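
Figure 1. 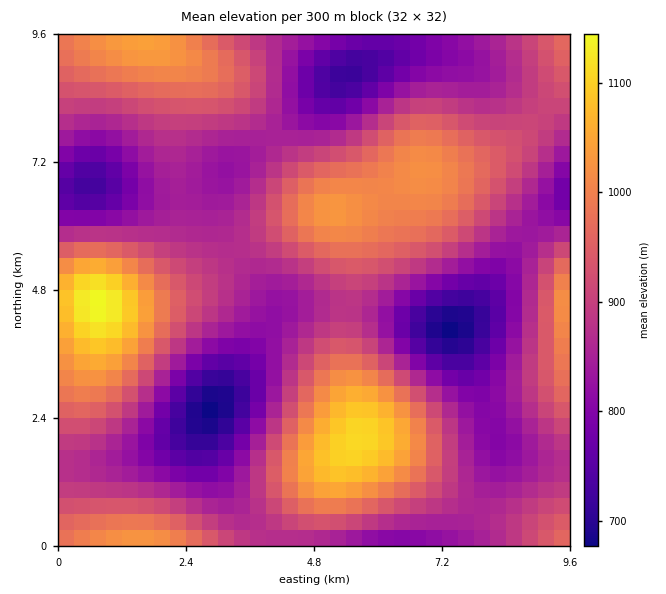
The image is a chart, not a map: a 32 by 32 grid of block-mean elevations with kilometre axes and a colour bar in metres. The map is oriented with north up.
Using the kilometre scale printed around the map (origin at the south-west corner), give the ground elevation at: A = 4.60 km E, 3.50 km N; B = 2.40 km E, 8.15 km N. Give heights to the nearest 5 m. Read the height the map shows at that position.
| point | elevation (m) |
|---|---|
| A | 905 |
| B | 925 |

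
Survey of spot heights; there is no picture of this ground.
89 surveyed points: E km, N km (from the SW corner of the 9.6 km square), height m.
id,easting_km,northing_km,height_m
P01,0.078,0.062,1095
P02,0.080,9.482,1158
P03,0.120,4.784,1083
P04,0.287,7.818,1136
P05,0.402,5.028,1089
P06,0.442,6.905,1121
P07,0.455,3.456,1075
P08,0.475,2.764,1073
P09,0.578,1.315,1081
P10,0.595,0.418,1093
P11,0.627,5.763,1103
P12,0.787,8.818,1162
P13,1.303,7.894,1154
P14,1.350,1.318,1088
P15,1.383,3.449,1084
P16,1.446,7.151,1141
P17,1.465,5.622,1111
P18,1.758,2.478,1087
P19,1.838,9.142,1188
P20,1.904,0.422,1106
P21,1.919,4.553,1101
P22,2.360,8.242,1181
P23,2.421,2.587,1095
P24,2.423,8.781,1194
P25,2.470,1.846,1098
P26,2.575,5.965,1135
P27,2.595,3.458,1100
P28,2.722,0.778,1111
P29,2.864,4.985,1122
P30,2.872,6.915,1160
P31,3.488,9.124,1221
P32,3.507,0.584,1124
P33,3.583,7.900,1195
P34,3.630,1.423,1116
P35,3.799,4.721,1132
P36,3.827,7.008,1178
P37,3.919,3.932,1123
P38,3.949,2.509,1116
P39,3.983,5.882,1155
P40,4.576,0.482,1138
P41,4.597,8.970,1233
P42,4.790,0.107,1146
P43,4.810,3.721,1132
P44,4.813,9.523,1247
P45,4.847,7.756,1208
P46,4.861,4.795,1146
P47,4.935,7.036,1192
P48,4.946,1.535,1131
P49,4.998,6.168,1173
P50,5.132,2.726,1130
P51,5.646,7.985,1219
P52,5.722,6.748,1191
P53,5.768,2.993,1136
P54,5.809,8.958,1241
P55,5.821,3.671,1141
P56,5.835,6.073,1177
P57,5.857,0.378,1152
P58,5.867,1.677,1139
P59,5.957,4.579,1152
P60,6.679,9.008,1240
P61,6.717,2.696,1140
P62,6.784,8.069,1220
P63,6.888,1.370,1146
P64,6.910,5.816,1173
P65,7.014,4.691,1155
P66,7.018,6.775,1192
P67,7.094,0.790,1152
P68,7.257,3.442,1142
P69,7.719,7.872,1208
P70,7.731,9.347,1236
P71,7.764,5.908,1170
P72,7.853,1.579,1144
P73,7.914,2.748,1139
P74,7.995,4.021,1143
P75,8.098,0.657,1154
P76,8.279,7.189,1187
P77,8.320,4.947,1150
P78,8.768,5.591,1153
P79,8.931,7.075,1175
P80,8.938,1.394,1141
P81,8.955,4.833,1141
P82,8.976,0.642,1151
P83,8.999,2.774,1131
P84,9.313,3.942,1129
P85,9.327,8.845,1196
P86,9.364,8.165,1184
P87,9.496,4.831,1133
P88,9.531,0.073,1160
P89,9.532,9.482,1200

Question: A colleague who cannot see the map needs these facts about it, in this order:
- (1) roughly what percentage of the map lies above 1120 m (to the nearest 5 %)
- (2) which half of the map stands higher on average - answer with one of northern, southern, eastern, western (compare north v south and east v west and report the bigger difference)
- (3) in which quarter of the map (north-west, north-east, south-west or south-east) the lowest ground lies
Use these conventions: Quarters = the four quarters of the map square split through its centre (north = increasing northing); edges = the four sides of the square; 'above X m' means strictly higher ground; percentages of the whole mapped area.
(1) About 75 % of the map lies above 1120 m.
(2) The northern half stands higher on average than the southern half.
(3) Look to the south-west quarter for the lowest ground.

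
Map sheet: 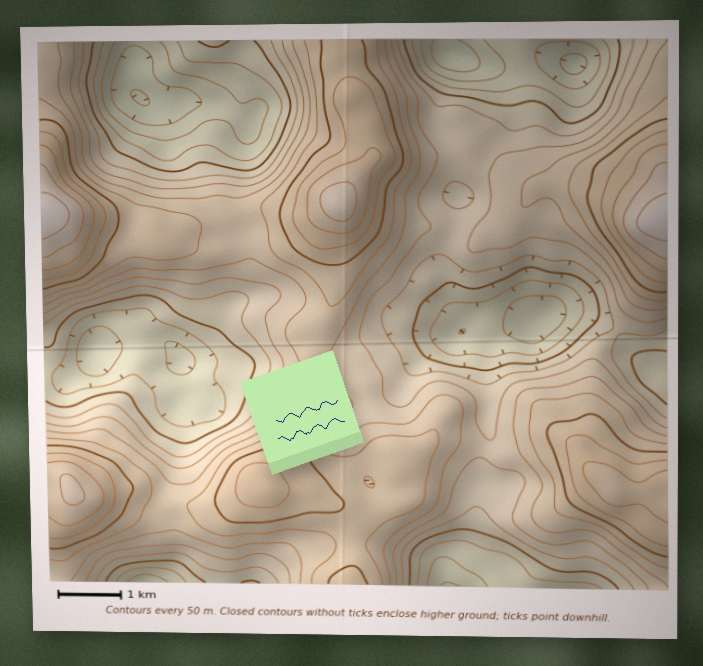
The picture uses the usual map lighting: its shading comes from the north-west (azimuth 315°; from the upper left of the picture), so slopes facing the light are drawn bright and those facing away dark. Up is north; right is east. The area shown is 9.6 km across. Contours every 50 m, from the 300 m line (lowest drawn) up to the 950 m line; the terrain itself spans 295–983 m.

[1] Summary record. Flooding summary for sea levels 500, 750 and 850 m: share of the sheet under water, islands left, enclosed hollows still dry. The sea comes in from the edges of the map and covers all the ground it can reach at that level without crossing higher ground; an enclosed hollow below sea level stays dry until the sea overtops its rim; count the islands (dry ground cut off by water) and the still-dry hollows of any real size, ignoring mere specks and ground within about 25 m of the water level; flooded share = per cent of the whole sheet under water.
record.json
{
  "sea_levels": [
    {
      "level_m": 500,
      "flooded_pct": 20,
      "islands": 0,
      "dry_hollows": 1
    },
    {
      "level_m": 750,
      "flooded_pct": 83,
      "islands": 1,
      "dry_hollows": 0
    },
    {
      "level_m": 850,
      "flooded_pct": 95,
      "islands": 1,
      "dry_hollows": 0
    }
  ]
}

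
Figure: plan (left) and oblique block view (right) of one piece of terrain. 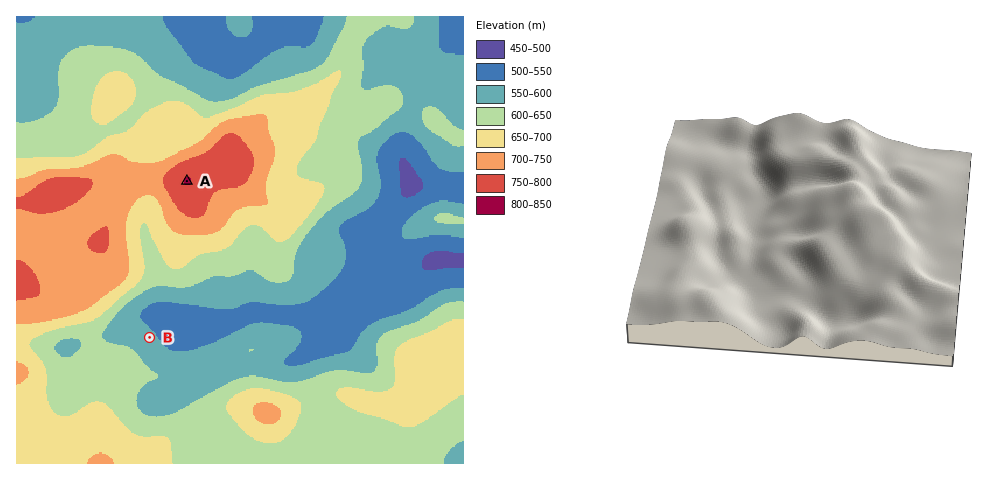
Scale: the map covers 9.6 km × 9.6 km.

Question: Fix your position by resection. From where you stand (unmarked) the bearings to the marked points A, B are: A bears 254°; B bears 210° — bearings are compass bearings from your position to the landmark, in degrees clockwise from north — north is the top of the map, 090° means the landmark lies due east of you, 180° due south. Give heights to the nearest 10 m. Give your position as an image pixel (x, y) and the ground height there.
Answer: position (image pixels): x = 250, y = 163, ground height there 760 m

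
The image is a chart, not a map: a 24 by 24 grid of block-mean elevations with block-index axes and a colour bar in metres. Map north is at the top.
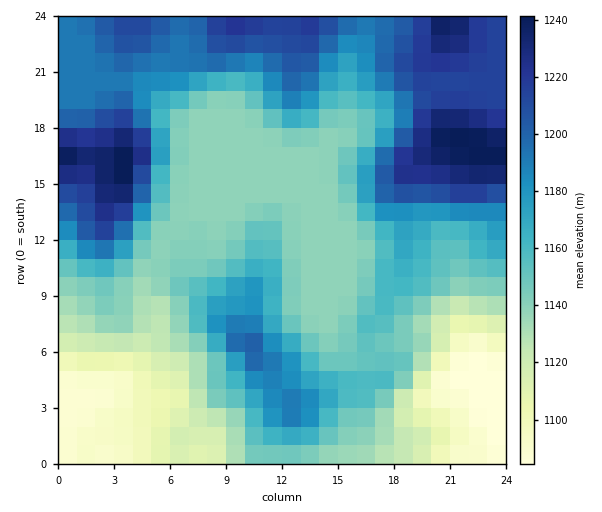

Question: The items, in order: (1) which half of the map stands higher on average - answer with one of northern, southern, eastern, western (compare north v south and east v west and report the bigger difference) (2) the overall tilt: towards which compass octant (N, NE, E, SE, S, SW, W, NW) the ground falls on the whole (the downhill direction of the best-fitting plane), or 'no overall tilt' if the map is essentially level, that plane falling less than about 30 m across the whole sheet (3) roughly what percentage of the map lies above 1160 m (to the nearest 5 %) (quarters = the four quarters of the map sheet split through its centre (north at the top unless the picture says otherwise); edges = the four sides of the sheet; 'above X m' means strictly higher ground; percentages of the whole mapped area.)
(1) The northern half stands higher on average than the southern half.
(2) On the whole the ground falls towards the south.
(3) Roughly 45 % of the ground is higher than 1160 m.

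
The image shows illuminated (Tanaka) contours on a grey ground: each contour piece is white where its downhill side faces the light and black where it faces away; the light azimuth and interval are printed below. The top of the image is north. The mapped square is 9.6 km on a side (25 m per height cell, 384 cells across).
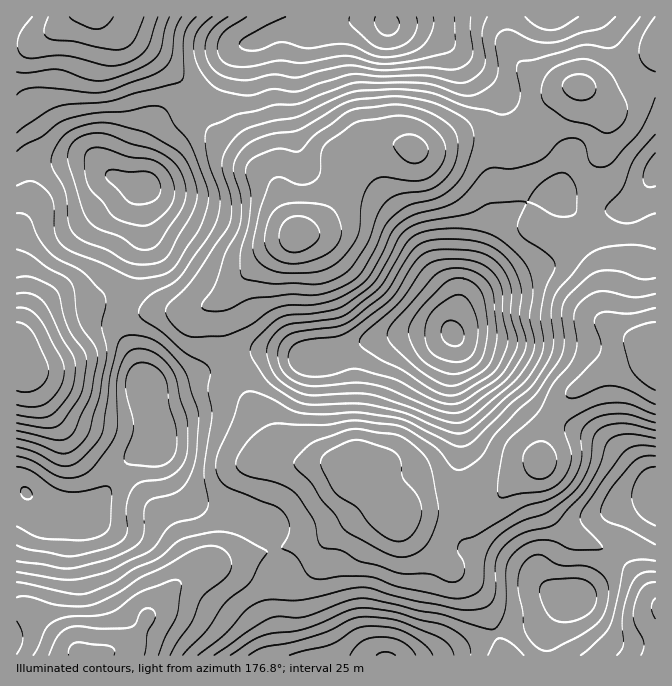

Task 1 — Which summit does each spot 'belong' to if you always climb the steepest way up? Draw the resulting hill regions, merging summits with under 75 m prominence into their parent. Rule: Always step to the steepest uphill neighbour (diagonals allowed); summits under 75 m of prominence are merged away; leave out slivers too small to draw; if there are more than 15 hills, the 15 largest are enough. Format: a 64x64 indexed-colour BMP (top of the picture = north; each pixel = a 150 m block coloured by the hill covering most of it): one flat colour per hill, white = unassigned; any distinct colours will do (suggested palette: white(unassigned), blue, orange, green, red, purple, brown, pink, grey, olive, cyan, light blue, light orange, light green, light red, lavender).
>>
<image width="64" height="64" href="data:image/bmp;base64,Qk12CAAAAAAAAHYAAAAoAAAAQAAAAEAAAAABAAQAAAAAAAAIAAATCwAAEwsAABAAAAAAAAAA////ALR3HwAOf/8ALKAsACgn1gC9Z5QAS1aMAMJ34wB/f38AIr28AM++FwDox64AeLv/AIrfmACWmP8A1bDFABERETMzIiIiIiIiIiIiIiIiIiIiIiIiIiIiIiIiIiIiERETMzMzIiIiIiIiIiIiIiIiIiIiIiIiIiIiIiIiIiIRETMzMzMiIiIiIiIiIiIiIiIiIiIiIiIiIiIiIiIiIhETMzMzMzIiIiIiIiIiIiIiIiIiIiIiIiIiIiIiIiIiEzMzMzMzMyIiIiIiIiIiIiIiIiIiIiIiIiIiIiIiIiIzMzMzMzMzMiIiIiIiIiIiIiIiIiIiIiIiIiIiIiIiIjMzMzMzMzMyIiIiIiIiIiIiIiIiIiIiIiIiIiIiIiIiMzMzMzMzMzMyIiIiIiIiIiIiIiIiIiIiIiIiIiIiIiIzMzMzMzMzMzMiIiIiIiIiIiIiIiIiIiIiIiIiIiIiIjMzMzMzMzMzMzMyIiIiIiIiIiIiIiIiIiIiIiIiIiIiMzMzMzMzMzMzMzMRESIiIiIiIiIiIiIiIiIiIiIiIiIzMzMzMzMzMzMzMzERERIiIiIiIiIiIiIiIiIiIiIiIjMzMzMzMzMzMzMzMxEREREiIiIiIiIiIiIiIiIiIiIiMzMzMzMzMzMzMzMzERERERIiIiIiIiIiIiIiIiIiIiIzMzMzMzMzMzMzMzMxERERERIhEiIiIiIiIiIiIiIiIjMzMzMzMzMzMzMzMzERERERERERERERESIiIiIiIiIiMzMzMzMzMzMzMzMzMREREREREREREREREiIiIiIiIiIzMzMzMzMzMzMzMzMxERERERERERERERERIiIiIiIiIjMzMzMzMzMzMzMzMzMRERERERERERERERESIiIiIiIiMzMzMzMzMzMzMzMzMzERERERERERERERERESIiIiIiIzMzMzMzMzMzMzMzMzERERERERERERERERERIiIiIiIjMzMzMzMzMzMzMzMzMREREREREREREREREREiIiIiIiMzMzMzMzMzMzMzMzMRERERERERERERERERESIiIiIiIzMzMzMzMzMzMzMzMxERERERERERERERERERIiIiIiIjMzMzMzMzMzMzMzMxERERERERERERERERERESIiIiIiMzMzMzMzMzMzMzMxEREREREREREREREREREREiIiIiIzMzMzMzMzMzMzMzERERERERERERERERERERERIiIiIjMzMzMzMzMzMzMzERERERERERERERERERERERESIiIiMzMzMzMzMzMzMzMRERERERERERERERERERERERESIiIzMzMzMzMzMzMzMxERERERERERERERERERERERERERIjMzMzMzMzMzMzMxERERERERERERERERERERERERERERMzMzMzMzMzMzMzERERERERERERERERERERERERERERFTMzMzMzMzMzMzMREREREREREREREREREREREREREREVVTMzMzMzMzMzMxERERERERERERERERERERERERERERVVVTMzMzMzNTMxERERERERERERERERERERERERERERFVVVVVVVVVVVVVEREREREREREREREREREREREREREREVVVVVVVVVVVVVVRERERERERERERERERERERERERERERVVVVVVVVVVVVVVURERERERERERERERERERERERERERFVVVVVVVVVVVVVVVEREREREREREREREREREREREREREVVVVVVVVVVVVVVVVRERERERERERERERERERERERERERVVVVVVVVVVVVVVVVVRERERERERERERERERERERERERFVVVVVVVVVVVVVVVVVUREREREREREREREREREREREREVVVVVVVVVVVVVVVVVVVQRERERERERERERERERERERERVVVVVVVVVVVVVVVVVVREQRERERERERERERERERERERFVVVVVVVVVVVVVVVVVVERBEREREREREREREREREREREVVVVVVVVVVVVVVVVVVUREQRERERERERERERERERERERVVVVVVVVVVVVVVVVVUREREERERERERERERERERERERFVVVVVVVVVVVVVVVVVREREQREREREREREREREREREREVVVVVVVVVVVVVVVVURERERBERERERERERERERERERERVVVVVVVVVVVVVVVUREREREQRERERERERERERERERERFVVVVVVVVVVVVVVURERERERBEREREREREREREREREREVVVVVVVVVVVVVVUREREREREREREREQUREQRERERERERVVVVVVVVVVVVVUREREREREREREREREREREERERERERFVVVVVVVVVVVVURERERERERERERERERERERBEREREREVVVVVVVVVVVVUREREREREREREREREREREREERERERERVVVVVVVVVVVVRERERERERERERERERERERERBERERERFVVVVVVVVVVVRERERERERERERERERERERERERBEREREVVVVVVVVVVVREREREREREREREREREREREREREREQRERVVVVVVVVVVVEREREREREREREREREREREREREREREQRFVVVVVVVVVREREREREREREREREREREREREREREREREQVVVVVVVVVREREREREREREREREREREREREREREREREREEVVVVVVVREREREREREREREREREREREREREREREREREQREVVVVVRERERERERERERERERERERERERERERERERERBERFVVURERERERERERERERERERERERERERERERERERE"/>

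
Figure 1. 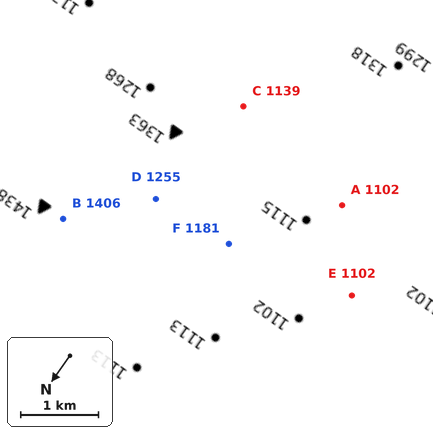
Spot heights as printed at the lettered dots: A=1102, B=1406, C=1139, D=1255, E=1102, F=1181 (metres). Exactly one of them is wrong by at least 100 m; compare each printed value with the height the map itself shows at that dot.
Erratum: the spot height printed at C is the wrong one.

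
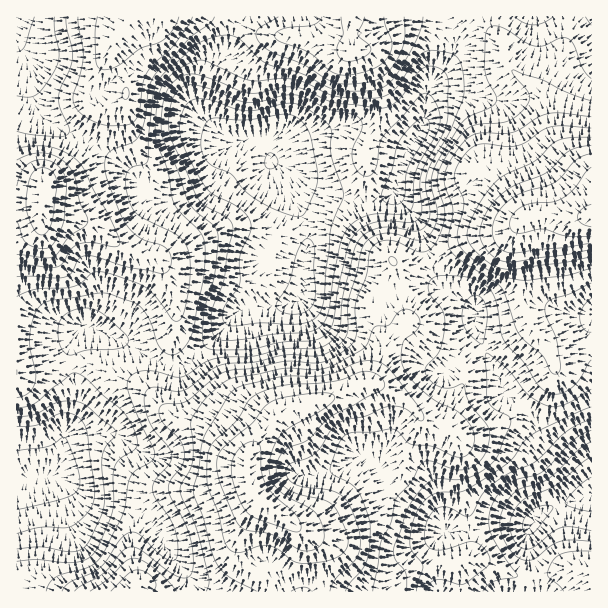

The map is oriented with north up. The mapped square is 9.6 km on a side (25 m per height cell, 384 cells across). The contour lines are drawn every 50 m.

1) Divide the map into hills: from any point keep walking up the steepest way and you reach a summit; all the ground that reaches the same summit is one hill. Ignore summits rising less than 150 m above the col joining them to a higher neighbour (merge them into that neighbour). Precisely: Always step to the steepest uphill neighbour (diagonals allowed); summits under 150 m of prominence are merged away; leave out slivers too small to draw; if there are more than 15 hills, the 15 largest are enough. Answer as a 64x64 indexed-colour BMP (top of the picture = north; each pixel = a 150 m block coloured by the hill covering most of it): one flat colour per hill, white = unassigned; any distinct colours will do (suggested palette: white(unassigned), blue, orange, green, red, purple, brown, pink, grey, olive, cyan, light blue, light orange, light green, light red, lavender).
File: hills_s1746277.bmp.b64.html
<image width="64" height="64" href="data:image/bmp;base64,Qk12CAAAAAAAAHYAAAAoAAAAQAAAAEAAAAABAAQAAAAAAAAIAAATCwAAEwsAABAAAAAAAAAA////ALR3HwAOf/8ALKAsACgn1gC9Z5QAS1aMAMJ34wB/f38AIr28AM++FwDox64AeLv/AIrfmACWmP8A1bDFABEREREREREREREREREREREREREREREREzMzMzMzMzMzERERERERERERERERERERERERERERERETMzMzMzMzMzMRERERERERERERERERERERERERERERERMzMzMzMzMzMxEREREREREREREREREREREREREREREREzMzMzMzMzMzERERERERERERERERERERERERERERERETMzMzMzMzMzMRERERERERERERERERERERERERERERERMzMzMzMzMzMxERERERERERERERERERERERERERERERETMzMzMzMzMzERERERERERERERERERERERERERERERERERERERMzMzMRERERERERERERERERERERERERERERERERERERETMzMxERERERERERERERERERERERERERERERERERERERETMzERERERERERERERERERERERERERERERERERERERERERMRERERERERERERERERERERERERERERERERERERERERESERERERERERERERERERERERERERERERERERERERERETIiIRERERERERERERERERERERERERERERERERERERERMiIiERERERERERERERERERERERERERERERERERERERMyIiIRERERERERERERERERERERERERERERERERERETMzIiIhERERERERERERERERERERERERERERERERERETMzMiIiERERERERERERERERERERERERERERERERERETMzMyIiIhERERERERERERERERERERERERERERERERERMzMzIiIiERERERERERERERERERERERERERERERERERMzMzMiIiIREREREREREREREREREREREREREREREREREzMzMyIiIiERERERERERERERERERERERERERERERERMzMzMzIiIiIRERERERERERERERERERERERERERERERMzMzMzMiIiIhEREREREREREREREREREREREREREREREzMzMzMyIiIhEREREREREREREREREREREREREREREREzMzMzMzIiIiEREREREiIRERERERERERERERERERERETMzMzMzMiIiIRERERIiIiERERERERERERERERERERETMzMzMzMyIiIhERERIiIiIhERERERERERERERERERERMzMzMzMzIiIiIREiIiIiIiIRERERERERERERERERERMzMzMzMzMiIiIiIiIiIiIiIiEREREREREREREREREREzMzMzMzMyIiIiIiIiIiIiIiIhERERERERERERERERETMzMzMzMzIiIiIiIiIiIiIiIiIhERERERERERERERERMzMzMzMzMiIiIiIiIiIiIiIiIiIiIhERERERERERETMzMzMzMzMyIiIiIiIiIiIiIiIiIiIiIRERERERERETMzMzMzMzMzIiIiIiIiIiIiIiIiIiIiIhERERERERETMzMzMzMzMzMiIiIiIiIiIiIiIiIiIiIiERERERERETMzMzMzMzMzMyIiIiIiIiIiIiIiIiIiIiIRERERERERMzMzMzMzMzMzIiIiIiIiIiIiIiIiIiIiIhEREREREREzMzMzMzMzMzMiIiIiIiIiIiIiIiIiIiIiEREREREREzMzMzMzMzMzMyIiIiIiIiIiIiIiIiIiIiIRERERERETMzMzMzMzMzMzIiIiIiIiIiIiIiIiIiIiIhERERERERMzMzMzMzMzMzMiIiIiIiIiIiIiIiIiIiIiERERERERMzMzMzMzMzMzMyIiIiIiIiIiIiIiIiIiIiEREREREREzMzMzMzMzMzMzIiIiIiIiIiIiIiIiIiIiIREREREREzMzMzMzMzMzMzMiIiIiIiIiIiIiIiIiIiIREzMzMzMzMzMzMzMzMzMzMyIiIiIiIiIiIiIiIiIiIhEzMzMzMzMzMzMzMzMzMzMzIiIiIiIiIiIiIiIiIiIhEzMzMzMzMzMzMzMzMzMzMzMiIiIiIiIiIiIiIiIiIiMzMzMzMzMzMzMzMzMzMzMzMyIiIiIiIiIiIiIiIiIiIzMzMzMzMzMzMzMzMzMzMzMzIiIiIiIiIiIiIiIiIiIiMzMzMzMzIjMzMzMzMzMzMzMiIiIiIiIiIiIiIiIiIiIiMzMzMiIiMzMzMzMzMzMzMyIiIiIiIiIiIiIiIiIiIiIiIiIiIiIjMzMzMzMzMzMzIiIiIiIiIiIiIiIiIiIiIiIiIiIiIiMzMzMzMzMzMzMiIiIiIiIiIiIiIiIiIiIiIiIiIiIiIjMzMzMzMzMzMyIiIiIiIiIiIiIiIiIiIiIiIiIiIiIiMzMzMzMzMzMzIiIiIiIiIiIiIiIiIiIiIiIiIiIiIiIzMzMzMzMzMzMiIiIiIiIiIiIiIiIiIiIiIiIiIiIiIjMzMzMzMzMzMyIiIiIiIiIiIiIiIiIiIiIiIiIiIiIiIzMzMzMzMzMzIiIiIiIiIiIiIiIiIiIiIiIiIiIiIiIiMzMzMzMzMzMiIiIiIiIiIiIiIiIiIiIiIiIiIiIiIiIzMzMzMzMzMyIiIiIiIiIiIiIiIiIiIiIiIiIiIiIiIiMzMzMzMzMzIiIiIiIiIiIiIiIiIiIiIiIiIiIiIiIiIzMzMzMzMzMiIiIiIiIiIiIiIiIiIiIiIiIiIiIiIiIzMzMzMzMzMyIiIiIiIiIiIiIiIiIiIiIiIiIiIiIiIjMzMzMzMzMz"/>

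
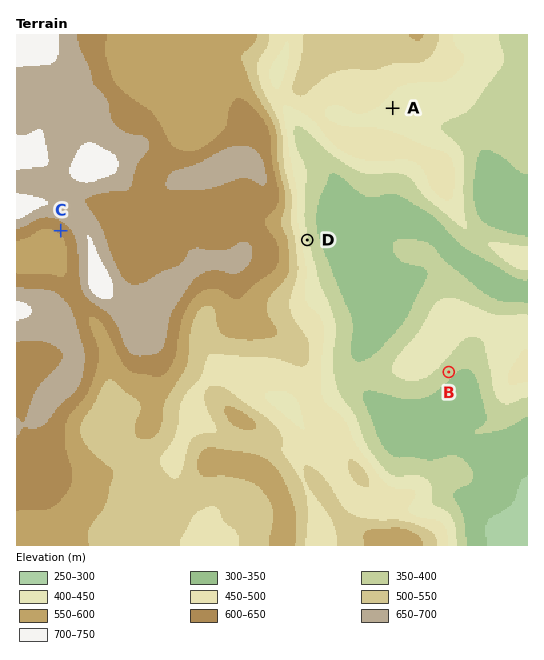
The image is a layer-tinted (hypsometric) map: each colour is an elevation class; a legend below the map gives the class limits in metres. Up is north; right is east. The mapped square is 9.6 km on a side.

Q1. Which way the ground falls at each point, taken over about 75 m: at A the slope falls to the SE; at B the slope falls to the SE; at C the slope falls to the SW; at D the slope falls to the E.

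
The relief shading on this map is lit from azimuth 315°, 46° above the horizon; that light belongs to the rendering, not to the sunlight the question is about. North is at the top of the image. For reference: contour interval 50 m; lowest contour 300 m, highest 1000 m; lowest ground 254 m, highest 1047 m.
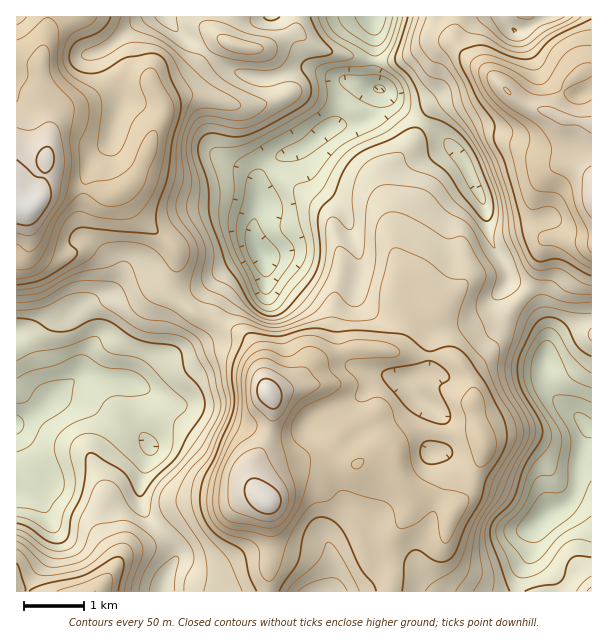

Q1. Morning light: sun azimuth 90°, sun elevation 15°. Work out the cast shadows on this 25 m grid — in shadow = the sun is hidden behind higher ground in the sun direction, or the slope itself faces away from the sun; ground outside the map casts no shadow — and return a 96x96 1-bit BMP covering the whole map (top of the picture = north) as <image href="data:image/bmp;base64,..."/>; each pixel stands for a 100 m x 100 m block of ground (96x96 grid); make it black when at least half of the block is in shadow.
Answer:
<image width="96" height="96" href="data:image/bmp;base64,Qk2+BAAAAAAAAD4AAAAoAAAAYAAAAGAAAAABAAEAAAAAAIAEAAATCwAAEwsAAAIAAAAAAAAA////AAAAAAAAAABwAAAAgAAAAAYAAABwAAABgAAAAAAAAAAwAAABgAAAAAAAAAAAAwABAAAAAAAAAAAAAAAAAAAAAAAAAAAEAAAAAAAAAAAAAAAOAAAAAAAAAEAAMAAEAAAAAAAAAEAA8AAAAAAAAAAAAAAB4AAPwAAAAAAAAAAD4AA/4AAAAAAAAAAD4AD/4AAAAAAAAAAH4Af/4AAAAAAAAAAD4A//4AAAAAAAAAAD8A//4AAAAAAAAAAD8B//4AAAAAAAAAAB8B//4AAAAAAAAAAB8B//4AAAAAAAAAAB8B//8AAAAAAAAAAA4B//8AAAAAAAAAAAQD//8AAAAAAAAAAAAD//8AAAAAAAAAAAAD//+AAAAAAAAAAAAB//+AAAAAAAAAAAAB//+AAAAAAAAAAAAB//+AAAAAAAAAAAAA//+AAAAAAAAAAAAA//+AAAAAAAAAAAAAf//AAAAAAAAAAAAAf//gAAAAAAAAAAAA///wAAAAAAAAAAAB///4AAAAAAAAAAAD///4AAAAAAAAAAAD///4AAAAAAAAAAAH///4AAAAAAAAAAAD///wAAAAAAAAAAAB///wAAAAAAAAAAAAf//wAAAAAAAAAAAAD//wAAAAAAAAAAAAA//gAAAAAAAAAAAAAf/gAAAAAAAHAAAAAPHAAAAAAAAHAAAAAAAAAAAAAAADAAAAAAAAAAAAAAAAAAAAAAAAAAAAAAAAAAAAAAAA4AAAAAAAAAAAAAAB8AAAAAAAAAAAAAAD/AAAAAAAAAAAAAAH/gAAAAAAAAAAAAAH/gAAAAAAAAAAAAAH/wEAAAAAAAAAAAAH/wMAAAAAAAAAAAAH/wOAAAGAAAAAAAAH/4OAAAPAAAAAAAAH/4OAAAfAAAAAAAAP/4OAAA/AYAAAAAAP/4OAAB/AYAAAAAAP/4MAAD/AAAAAAAAD/wcAAD/AAAAAAAAB/wcAAH+AAAAAAAAA/w4AAH+A4AAAAAAA/w4AAH+B4AAAAAAAfgQAAP+D4AAAAAAAHgAAAf+H4AAAAAAAAAAAAf+H4AAAAAAAAAAAA/+D4AAAAAAAAAAAB/+B4AAAAAAAAAAAB/+A4AAAAAAAAAAAB/+AAAAAAAAAAIAAD/8AAAAAAAAAAMAAD/8AAAAAAAAAAMAAH/8AAAAAAAAAAAAAH/4AAAAAAAAAAAAAP/gAAAAAAAAAAAAAP/AAAAAAAAAAAAAAf/AAAAAAAAAAAAAAf+AAAAAAAAAAAAAAf+AAAAAAAAAAAAAAP8AAAAAAAAAAAAAAP/4AAAAAAAAAAAA///wAAAAAAAAAAAD///wAAAAAAAAAAAH///gAAAAAAAAAAAP///AAAAAAAAAAAAf///AAAAAAAAAAAAf//+AAAAAAAAAAAAP//8AAAAAAAAAAAAD/f4AAAAAAAAAAAAH4PgAAAAAAAAAAAAH8CAAQAAAAAAAAAAP+AAD4AAAAAAAAAAf+AAH4AAAAAAAAAA//AAH8AAAAAAAAAA//AAD/AAAAAAAAAA//AAAPgAAAAAAAAA//AAAHw="/>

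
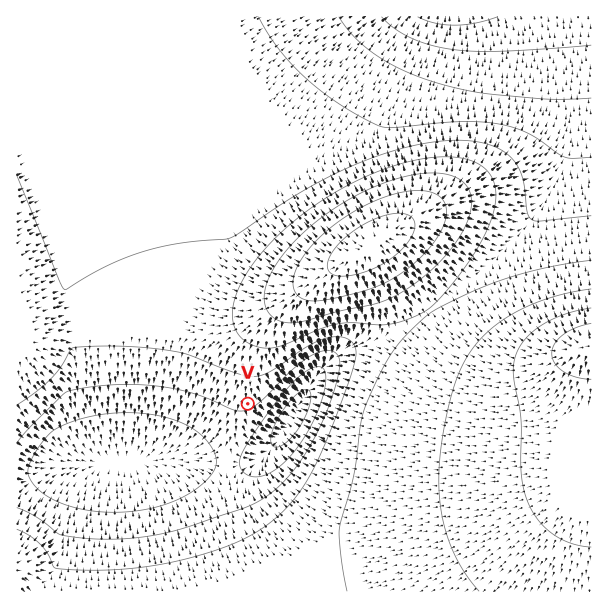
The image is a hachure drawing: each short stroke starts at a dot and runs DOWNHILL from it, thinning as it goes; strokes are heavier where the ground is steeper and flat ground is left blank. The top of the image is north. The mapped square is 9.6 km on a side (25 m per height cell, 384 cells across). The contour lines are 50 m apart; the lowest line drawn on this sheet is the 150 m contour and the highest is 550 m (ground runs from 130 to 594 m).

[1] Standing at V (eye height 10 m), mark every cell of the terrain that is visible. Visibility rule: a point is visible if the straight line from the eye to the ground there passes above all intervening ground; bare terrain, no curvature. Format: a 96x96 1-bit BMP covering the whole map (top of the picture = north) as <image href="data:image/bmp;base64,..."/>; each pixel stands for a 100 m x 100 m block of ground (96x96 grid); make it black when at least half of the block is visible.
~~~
<image width="96" height="96" href="data:image/bmp;base64,Qk2+BAAAAAAAAD4AAAAoAAAAYAAAAGAAAAABAAEAAAAAAIAEAAATCwAAEwsAAAIAAAAAAAAA////AAAAAAAP///gAAAAAAAAAAD/////AAAAAAAAAAD/////8AAAAAAAAAD//////gAAAAAAAAD//////4AAAAAAAAD//////+AAAAAAAAD///////gAAAAAAAD///////4AAAAAAAD///////8AAAAAAAD////////AAAAAAAD////////gAAAAAAD////////wAAAAAAD////////4AAAAAAD////////8AAAAAAD////////+AAAAAAD/////////AAAAAAD/////////AAAAAAD/////////gAAAAAD/////////gAAAAAD/////////wAAAAAD/////////wAAAAAD/////////wAAAAAD/////////wAAAAAD/////////wAAAAAD/////////wAAAAAD/////////wAAAAAD//////4f/wAAAAAD//////wP/wAAAAAD//////wH/4AAAAAD//////wD/4AAAAAD//////wD/4AAAAAD//////4B/4AAAAAD//////4B/8AAAAAD//////8A/8AAAfwD//////8A/+AAB/4D//////+Af+AAD/+D///////Af+AAD//B///////gf/AAH//h///////4f/AAD//w////wD/8f/AAD//w////AA////AAB//4/z/AAAP///AAA//wfgAAAAH///AAAP/w/AAAAAH///AAAH/g/AAAAAD///AAAA+A+AAAAAB///AAAAAA+AAAAAA///AAAAAA8AAAAAAf//AAAAAA4AAAAAAP//AAAAABwAAAAAAD//AAAAABgAAAAAAA/+AAAAABAAAAAAAAP8AAAAAAAAAAAAAAB4AAAAAAAAAAAAAAAAAAAAAAAAAAAAAAAAAAAAAAAAAAAAAAAAAAAAAAAAAAAAAAAAAAAAAAAAAAAAAAAAAAAAAAAAAAAAAAAAAAAAAAAAAAAAAAAAAAAAAAAAAAAAAAAAAAAAAAAAAAAAAAAAAAAAAAAAAAAAAAAAAAAAAAAAAAAAAAAAAAAAAAAAAAAAAAAAAAAAAAAAAAAAAAAAAAAAAAAAAAAAAAAAAAAAAAAAAAAAAAAAAAAAAAAAAAAAAAAAAAAAAAAAAAAAAAAAAAAAAAAAAAAAAAAAAAAAAAAAAAAAAAAAAAAAAAAAAAAAAAAAAAAAAAAAAAAAAAAAAAAAAAAAAAAAAAAAAAAAAAAAAAAAAAAAAAAAAAAAAAAAAAAAAAAAAAAAAAAAAAAAAAAAAAAAAAAAAAAAAAAAAAAAAAAAAAAAAAAAAAAAAAAAAAAAAAAAAAAAAAAAAAAAAAAAAAAAAAAAAAAAAAAAAAAAAAAAAAAAAAAAAAAAAAAAAAAAAAAAAAAAAAAAAAAAAAAAAAAAAAAAAAAAAAAAAAAAAAAAAAAAAAAAAAAAAAAAAAAAAAAAAAAAAAAAAAAAAAAAAAAAAAAAAAAAAAAAAAAAAAAAAAAAAAAAAAAAAAAAAAAAAAAAAAAAAAAAAAAAAAAAAAAAAAAAAAAAAAAAAAAAAAAAAAAAAAAAAA="/>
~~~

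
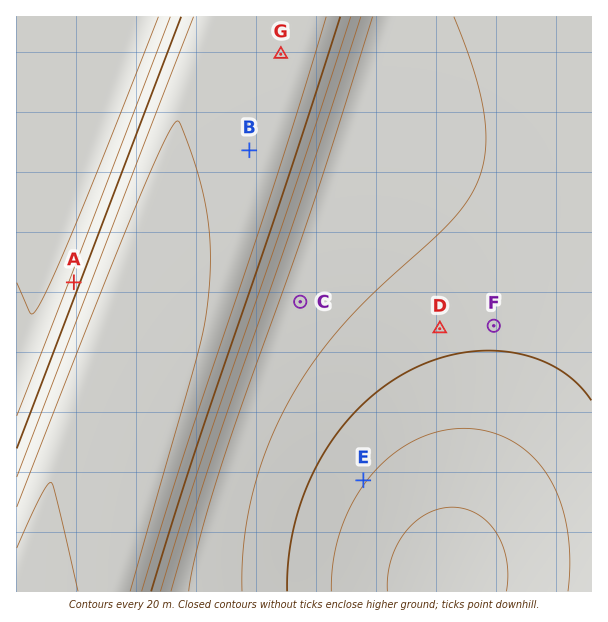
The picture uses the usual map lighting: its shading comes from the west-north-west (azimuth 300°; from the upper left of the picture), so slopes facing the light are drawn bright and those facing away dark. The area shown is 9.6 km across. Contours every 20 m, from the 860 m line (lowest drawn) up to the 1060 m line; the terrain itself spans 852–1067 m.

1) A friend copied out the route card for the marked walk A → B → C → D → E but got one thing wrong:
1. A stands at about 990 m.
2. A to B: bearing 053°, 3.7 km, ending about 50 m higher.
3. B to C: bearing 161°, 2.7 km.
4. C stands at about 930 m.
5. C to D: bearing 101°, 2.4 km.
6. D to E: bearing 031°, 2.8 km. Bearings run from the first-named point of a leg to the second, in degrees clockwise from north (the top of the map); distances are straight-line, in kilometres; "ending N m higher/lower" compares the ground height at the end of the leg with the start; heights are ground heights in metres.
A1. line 6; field bearing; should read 207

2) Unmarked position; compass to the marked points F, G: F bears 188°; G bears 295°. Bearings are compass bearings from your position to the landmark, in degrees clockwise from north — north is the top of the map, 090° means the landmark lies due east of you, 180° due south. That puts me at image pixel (516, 164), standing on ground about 920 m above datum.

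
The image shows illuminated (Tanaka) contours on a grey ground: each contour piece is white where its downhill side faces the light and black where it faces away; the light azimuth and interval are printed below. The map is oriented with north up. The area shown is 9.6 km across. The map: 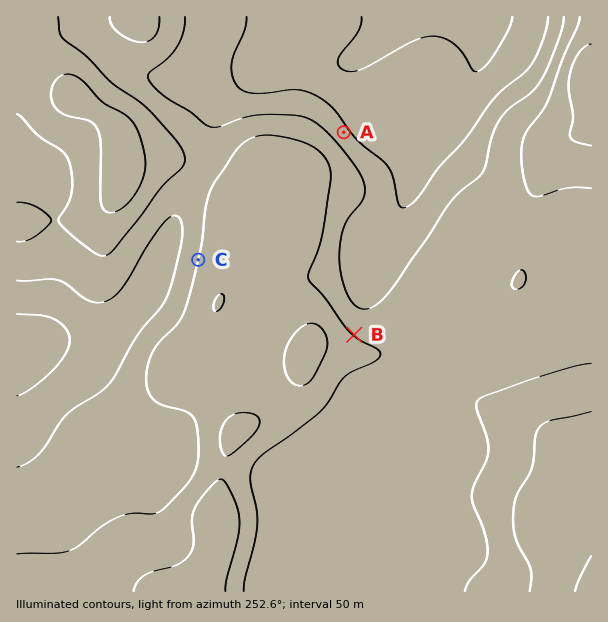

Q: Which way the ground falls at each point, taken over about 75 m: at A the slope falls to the NE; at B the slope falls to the NE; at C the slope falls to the W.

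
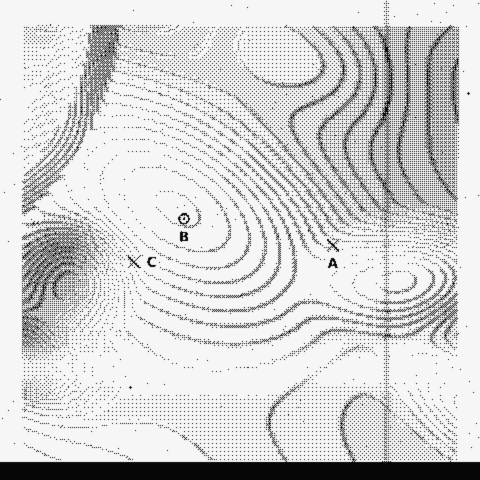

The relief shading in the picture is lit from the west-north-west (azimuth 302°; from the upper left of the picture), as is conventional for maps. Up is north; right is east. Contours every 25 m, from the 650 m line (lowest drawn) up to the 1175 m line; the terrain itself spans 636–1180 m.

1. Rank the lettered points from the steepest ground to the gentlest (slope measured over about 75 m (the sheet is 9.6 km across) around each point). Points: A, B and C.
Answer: C A B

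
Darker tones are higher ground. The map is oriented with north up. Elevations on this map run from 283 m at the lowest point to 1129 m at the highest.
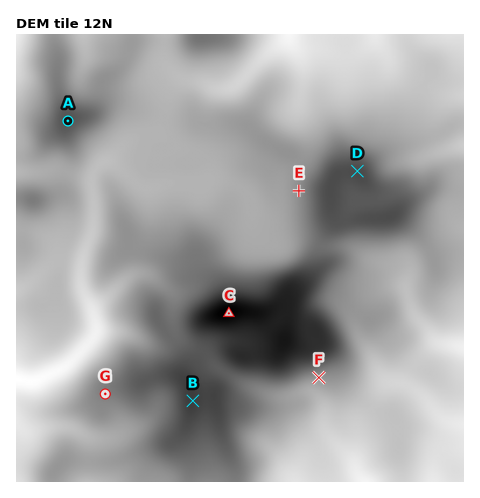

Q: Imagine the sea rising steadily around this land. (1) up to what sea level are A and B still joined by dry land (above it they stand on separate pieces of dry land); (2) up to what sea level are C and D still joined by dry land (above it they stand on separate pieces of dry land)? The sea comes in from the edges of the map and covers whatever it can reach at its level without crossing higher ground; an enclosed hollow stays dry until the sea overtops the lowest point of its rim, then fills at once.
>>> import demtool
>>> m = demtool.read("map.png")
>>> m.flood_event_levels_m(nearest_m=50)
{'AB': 550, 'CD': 750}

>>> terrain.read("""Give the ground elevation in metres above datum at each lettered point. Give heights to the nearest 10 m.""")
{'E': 660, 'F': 650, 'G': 700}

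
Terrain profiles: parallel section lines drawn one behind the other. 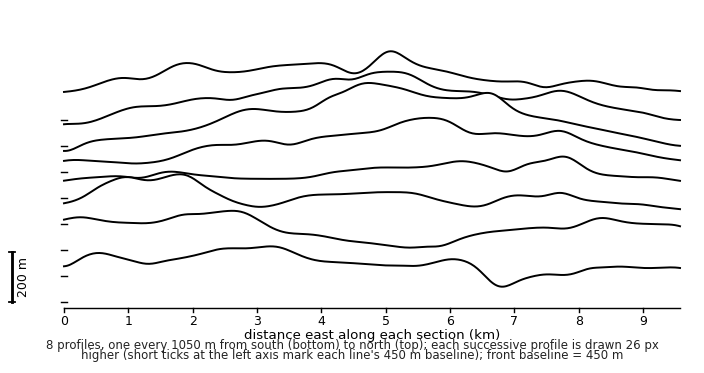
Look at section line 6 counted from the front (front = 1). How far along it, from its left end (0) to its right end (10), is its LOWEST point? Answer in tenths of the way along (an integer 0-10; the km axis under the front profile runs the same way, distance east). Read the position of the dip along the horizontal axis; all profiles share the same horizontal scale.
0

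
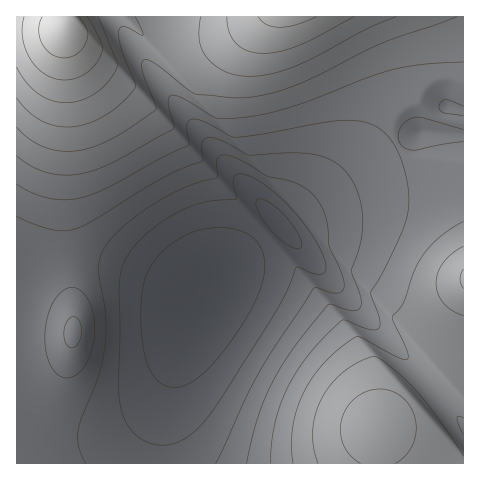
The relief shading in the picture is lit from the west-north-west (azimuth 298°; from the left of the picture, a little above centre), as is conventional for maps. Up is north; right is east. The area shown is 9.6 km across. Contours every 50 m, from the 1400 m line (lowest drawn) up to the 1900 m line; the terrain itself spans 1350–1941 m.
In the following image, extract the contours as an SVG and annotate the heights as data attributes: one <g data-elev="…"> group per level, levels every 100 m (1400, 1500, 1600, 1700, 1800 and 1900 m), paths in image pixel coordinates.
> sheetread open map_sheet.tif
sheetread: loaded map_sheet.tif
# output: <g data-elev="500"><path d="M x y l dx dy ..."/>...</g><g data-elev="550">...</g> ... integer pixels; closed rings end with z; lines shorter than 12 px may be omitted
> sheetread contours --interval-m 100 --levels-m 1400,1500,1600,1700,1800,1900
<g data-elev="1400"><path d="M168 387l-8-4-7-8-6-11-4-16-2-22 0-24 3-18 4-13 8-12 10-11 12-9 14-6 12-4 16-1 14 1 11 4 8 5 6 6 4 8 2 8-2 20-9 25-23 36-25 30-11 9-9 5-10 2z"/><path d="M297 249l-14-8-15-14-10-17-2-7 1-3 6-1 8 4 19 18 7 11 4 10 0 6z"/></g><g data-elev="1500"><path d="M86 463l-7-15-1-14 3-15 18-44 6-27 1-33-7-45 0-10 3-8 7-10 10-12 32-24 34-19 32-9 0-18 3-4 4-1 17 5 26 16 19 4 12 4 15 11 7 9 5 11 3 13 1 17 12 26 3 14-1 6-5 2-8-1-14-5-3 2-55 86-43 88"/></g><g data-elev="1600"><path d="M69 347l4 1 3-2 5-10 0-12-3-5-3-2-6 2-5 9 0 11z"/><path d="M17 184l18 10 20 5 19 0 18-5 23-10 50-28 23-10 1-3-2-18 2-5 4-1 13 3 29 15 29-3 61-12 22-2 13 1 10 3 9 5 8 7 9 12 7 17 5 20 1 18-2 15-6 17-17 36-13 21 8 26 1 9-4 3-6 0-23-9-5-1-17 17-16 17-16 24-13 27-7 28-3 30"/><path d="M463 142l-51 8-10-4-3-5-1-4 2-7 3-6 6-4 7-3 8 1 39 11"/><path d="M463 116l-19-3-4-3-1-4 2-4 5-2 17 6"/></g><g data-elev="1700"><path d="M463 456l-26-39-21-26-25-24-12-9-5-2-16 6-15 10-12 12-9 14-7 16-2 17 1 16 4 16"/><path d="M463 246l-11 8-9 9-5 10-2 11 2 10 6 9 8 7 11 6"/><path d="M17 127l14 13 17 8 19 3 20-2 14-5 15-7 40-27-1-6-13-33 0-8 2-3 4 0 7 4 32 25 9 5 36 4 21-1 20-4 22-8 86-41 76-27"/></g><g data-elev="1800"><path d="M17 67l7 12 8 9 9 8 9 4 11 2 12 0 10-2 11-6 15-13 8-15-1-7-18-42"/><path d="M227 17l2 15 7 11 12 8 16 2 16-2 19-6 55-28"/></g><g data-elev="1900"><path d="M42 17l-3 12 3 15 10 10 12 4 7-1 7-4 5-5 4-7 0-10-8-14"/></g>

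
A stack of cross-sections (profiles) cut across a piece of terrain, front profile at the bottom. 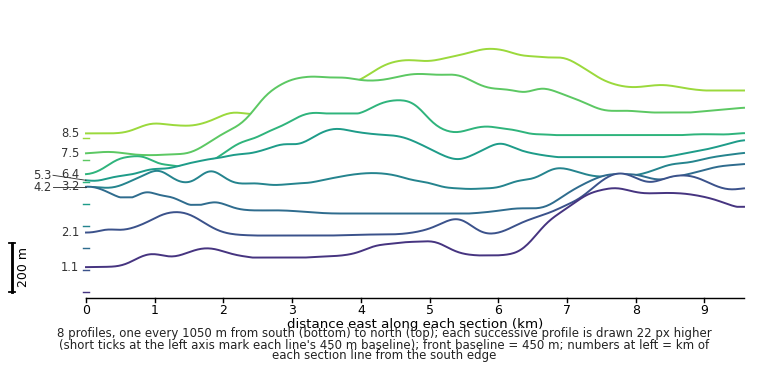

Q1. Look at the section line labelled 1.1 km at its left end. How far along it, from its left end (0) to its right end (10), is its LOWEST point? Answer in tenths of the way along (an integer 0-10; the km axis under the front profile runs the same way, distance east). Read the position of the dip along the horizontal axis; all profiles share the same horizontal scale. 0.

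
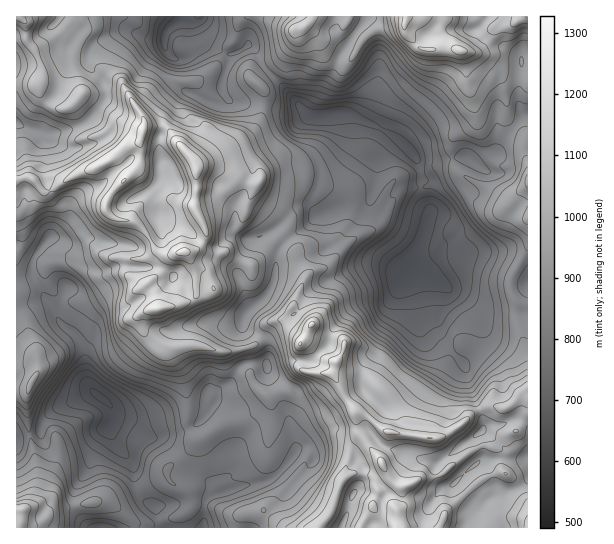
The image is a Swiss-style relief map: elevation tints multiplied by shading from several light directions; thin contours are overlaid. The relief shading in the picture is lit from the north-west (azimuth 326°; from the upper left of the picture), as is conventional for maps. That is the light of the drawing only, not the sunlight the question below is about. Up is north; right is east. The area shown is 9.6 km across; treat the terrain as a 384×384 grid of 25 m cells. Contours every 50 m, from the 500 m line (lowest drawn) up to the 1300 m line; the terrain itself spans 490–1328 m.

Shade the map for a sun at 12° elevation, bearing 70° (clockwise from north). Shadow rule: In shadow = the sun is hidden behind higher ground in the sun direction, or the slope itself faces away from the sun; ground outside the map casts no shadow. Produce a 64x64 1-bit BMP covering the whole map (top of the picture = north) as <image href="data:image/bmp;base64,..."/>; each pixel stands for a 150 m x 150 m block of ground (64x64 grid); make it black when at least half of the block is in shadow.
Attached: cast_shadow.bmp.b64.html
<image width="64" height="64" href="data:image/bmp;base64,Qk0+AgAAAAAAAD4AAAAoAAAAQAAAAEAAAAABAAEAAAAAAAACAAATCwAAEwsAAAIAAAAAAAAA////AAAAAAAAPAPjgOYABwAAAeAA8ggGAAABgHxyAAMAAHAAfnAAAAAA4AB/OwAAAADAAf8+AAgAA8AB/zwAGAADgAD/vAAAwAOAAP+4AADAAQAB/7BAANgA+AP/5PAA2AH4A//sAACAH/gH/8gAIIAf+A//wAAggD/4///AAACD//n//4AAQIf/+P//gADkh//x//8AAOTH//H//wAA4AP/8P/wAADgA//j/+cAAACD/8Pf8AAAAAf/gA/jgAAcB/8AD+GAAhwP/gAf8AAEPA/+AA+4AAQ8H//ADxAAADwf/wAHwAAA/B/8AAPAAAf8D/4AAeAAB/wP/AQI4AAH+C/8DAjAAAf4J/n8AMAAP/wD8PgAwAD//j/DsABAAP/+f/+AAAAAf/9//wcAAAB//z/+PgAAAH//H/B+AAAAf/IP4DwAAAB/8AfgPAAAAH+wY+A8AAAAPzhh8HwAAAA/H0DYfAAAAD4fAAB8AAAAPh8AAHwAAAB8fwAAeAAAAPzOB/B4AAAB/M4HOHAAAAP9wA//IAAAD/+A//4AAAA//4D8/wAAAP//gPh+AAAf//8A4DwAHD///wDAPAB8P///AMAYAHx///8AwAAAON9//wDAAABznD//AMAAB//w//8AwAAx/+D/4ACAADD/4P+AAIAAEf/gf4ABgAAD78AfAAUAAAH3wAeABQ=="/>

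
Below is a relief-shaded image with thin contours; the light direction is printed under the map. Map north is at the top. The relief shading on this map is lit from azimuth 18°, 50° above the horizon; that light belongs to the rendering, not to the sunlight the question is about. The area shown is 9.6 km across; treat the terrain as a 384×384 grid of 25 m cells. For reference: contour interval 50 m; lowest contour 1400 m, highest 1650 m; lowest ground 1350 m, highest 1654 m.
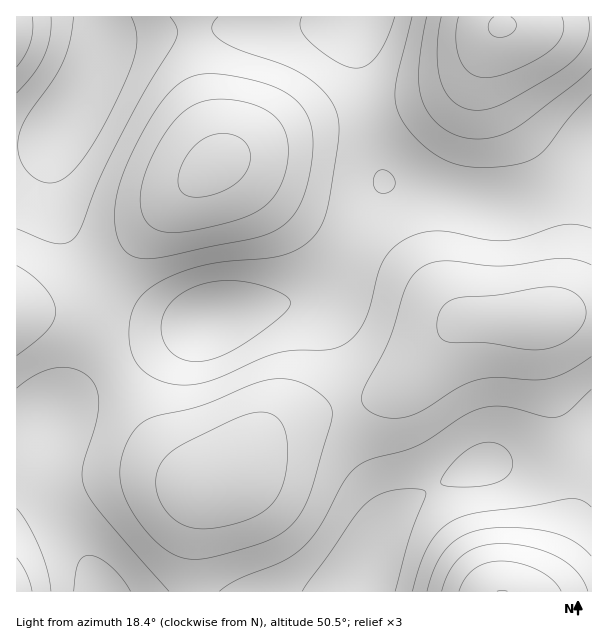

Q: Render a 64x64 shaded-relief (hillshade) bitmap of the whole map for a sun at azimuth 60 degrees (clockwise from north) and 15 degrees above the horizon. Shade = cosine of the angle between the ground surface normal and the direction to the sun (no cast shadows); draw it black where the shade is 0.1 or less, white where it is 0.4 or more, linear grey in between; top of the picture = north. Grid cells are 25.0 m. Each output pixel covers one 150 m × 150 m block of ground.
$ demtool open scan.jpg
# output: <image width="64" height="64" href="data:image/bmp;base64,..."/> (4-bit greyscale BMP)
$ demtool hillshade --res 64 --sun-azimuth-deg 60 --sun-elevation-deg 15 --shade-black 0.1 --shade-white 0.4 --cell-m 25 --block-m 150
<image width="64" height="64" href="data:image/bmp;base64,Qk12CAAAAAAAAHYAAAAoAAAAQAAAAEAAAAABAAQAAAAAAAAIAAATCwAAEwsAABAAAAAAAAAAAAAAABEREQAiIiIAMzMzAERERABVVVUAZmZmAHd3dwCIiIgAmZmZAKqqqgC7u7sAzMzMAN3d3QDu7u4A////AP//7cqHVDMzRWZ4iIiIiImaqpmGVCERETRXiavMzd7u//7suoZUMzNEVneIiHeIiZqqqYdUMhESNGeKu8zd7u7/7ty5dkMyIzRWZ3d3d3iJmqqph1QyISNFaJq83d7u7v7ty6h1QyIiNFVmd3d3eImaqqmHZDMiM0Z5q83d7u7u7tzKmGUyIiI0RWZmZnd4iZqqqYdlQzM0V4mrzd3e7u7dzLmHVDIiIjRFZmZnd3iJqqqpmGVUREVnmrzN3d3d3cy7qXZUMiIiNEVmZnd3iJqqu6qYdlVFVniavMzdzMzMu6qYdkMyIiM0VWZnd3iJmqu7qph2ZVVniaq8zMzLu7uqqYdlQzIiM0RWZnd3iJmqu7uqmHdmZneJqru7u7qqqqmZh2VDMyM0RVZnd3iJmqu7u7qYh2ZneJmqqqqqmZmpmZiHZUQzM0RVZnd3iImqu7u7qpiHd3eImaqqmZmIiZmZmIdlREM0RVZnd3iImaq7zLuqmHd3eIiZmZmYiIiIiJmYh2VURERVZnd3iImaq7vLu6mYd3d4iZmZmId3d3iImZiHZlRERVZnd3iIiZqrvMu6qYh3d3iJmZiHdmZneIiZmYdmVVVVZnd3iIiJmqu7u7qZh3d3eImZiHdmZmZ4iZmZh2ZVVVZnd4iIiImaq7u7qph3d3d4iJiIdmVVZniJmZmHZlVVZneIiIiIiZqru7upmHdmd3iIiId2VVVmeJmqmYdmVVZneIiIiIiJmqu7u6mIdmZ3eIiIh2ZVVWZ4maqYh2ZVVmeImZmIiImaq7u6qYd2Zmd4iIiHZlVVZ3iZmZh3ZVVmeImZmZmIiZqru7qph3ZmZ3iIiHdmVVVniJmZmHZlVWZ4maqpmYiZmqu7uqmHdmZ3eIiId2VVVWeImZmIdmVVZ4maqqqZmJmaq7u6qYd2Znd4iIh3ZVVVZ4iZmId2VVZniau7uqmZmZqru7qph3ZmZ3iIiHdlVVVneImIh2ZVZniau7u7qZmZmaq7uqmIdmZneIiHdmVVVWd4iIiHZmZneJq8zLuqmYmZqru6qYh2Zmd3iId2ZVVVZ3iIiId2ZneJq8zMy6qZiJmaq6qph3ZmZnd3d3ZlVVZneIiIh3d3eJmrzNzLqpiIiZqqqpmHdmZmZ3d3dmZVVmd4iJmIh3eImrzM3MupmIiImaqqmYdmVVZmd3d2ZmZmZ4iJmZmIiImavMzMu6mId3iJmZmYh2VVVWZnd3dmZmZ3iZmqqZmImaq7zMy6mYd3d4iZmYh2ZVVVVmd3d3d3d3iJmqqqqZmZqru7u6qYd2ZneIiIh3ZVVEVWZ3iIh3d4iZqqu7uqmZmaqruqqYd2ZmZneIiHZlVERVZ3iIiIiIiZqrvLu7qpmZmaqqmYd2VVVmd3iHdmVURFVniJmZmZmZqru8zLuqmYiImZmId2VVVVZnd3d2ZVRFVneJmqqpmZqqu7zMu6mYiIiIiHd2ZVRFVWd3d3ZlVVVmeJmqqqqqqqu7zMy7qYh3d3d3dmZVVEVVZ3d3d2ZVVmeJmru7uqqqq7vMy7qph2ZmZmZmZVVUVVZnd4h3dmZmd4mru7u7qqqqu7y7uph2ZVVVVmZVVVVVVneIiId3Zmd4mqu7u7qqqqq7u7uqmHZVREVVVVVVVVZmeIiZiId3d4iaq7u7uqmZqqu7uqmHZVREREVVZmVWZneImZmZiIiIiZqru7uqmZmZqquqqYdlRDNERVVmZmZneImaqqqZiIiJmqq7qqmYiJmaqqqZh2VDMzRFVmZmZ3eImqq7qqmZiImZqqqpmIiIiZqqqph2VEMzNEVWZnd3eImqu7u7qpmIiImZmZiIh3iImqqqmHZUQzM0RVZnd3iImqu8zLu6mYiIiIiIiHd3d4iaqqqYdlRDMzRFZnd3iImau8zMy7qZh3d3d3d3d3d3iJqqqpiGVUMzNEVmd3iImaq8zMzLupiHZmZmZmZmd3iJmqqqmYdlQzM0RWZ3iImaq7zN3My6mHZlVVVWZmZ3eImqq6qph2VEMzRFZneImZqrzN3dy7qXZlVERVVWZneImaq7uqmHZUQzNEVmd4iZqrvM3d3LqYdlRERERVZnd4iaqru6qYdlRDM0RWZ4iZqrvM3d3cuph2VDMzRFVmd4iZqqu7qph2VUQ0RFZniJmqu8zd3dy6mGVDMzM0VWd4iZmqq6qqmHZlRDREVmeJmqu8zd3d3LqXZUMyIzRWZ3iJmaqqqqqYh2VERERWd4mqu8zN3d3cupdlQyIjNFZniImZqqqqqpmHZURERVZ4maq7zN3d3dy6l2VDIiM0VmeIiZmZqqqqqYdmVERFVniaq7zM3d3d3LqXZTMiIzRWZ4iIiZmaqqqpmHZUREVmeJq7zM3d3d3cupdlMyIiNFZneIiImZmqu6qYdlVERWeJmrvMzN3d3cy6l2UyIiI0VWd3iIiJmau7uqmHZVRVZ4mqu8zMzd3dzLqXZDIhIjNFZnd4iImau8zLqYdlVFVniaq7zMzMzMzLuodkMhESI0Vmd3iImarMzMy6l2VUVWeJqru7zMzMzMu6h2QyEREjRWZ3iIiaq83d3LqYZVRFZ4iau7u7u7u7u6mHVDIRESNFZniImaq73e7dyphlVEVWeJqqqqqqq7u7qYdUIRABI0VneJmaq8zu7u3LmGVERFZ4iZqqqZqqq7qph1QhEAEjRWeJmqu83e7u7cqXZUREVneJmZmZmaqquqmHVCEQASNFZ4mqu8zd"/>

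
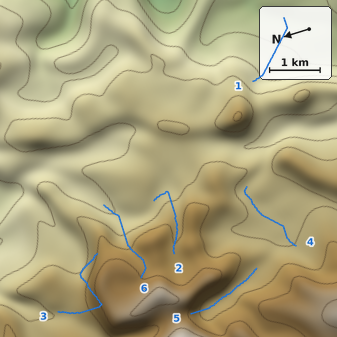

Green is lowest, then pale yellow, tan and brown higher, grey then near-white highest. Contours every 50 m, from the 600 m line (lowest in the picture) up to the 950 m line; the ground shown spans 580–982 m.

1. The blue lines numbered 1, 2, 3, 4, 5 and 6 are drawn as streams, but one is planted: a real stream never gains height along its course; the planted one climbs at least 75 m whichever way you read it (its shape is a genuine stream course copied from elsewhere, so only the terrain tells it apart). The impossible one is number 3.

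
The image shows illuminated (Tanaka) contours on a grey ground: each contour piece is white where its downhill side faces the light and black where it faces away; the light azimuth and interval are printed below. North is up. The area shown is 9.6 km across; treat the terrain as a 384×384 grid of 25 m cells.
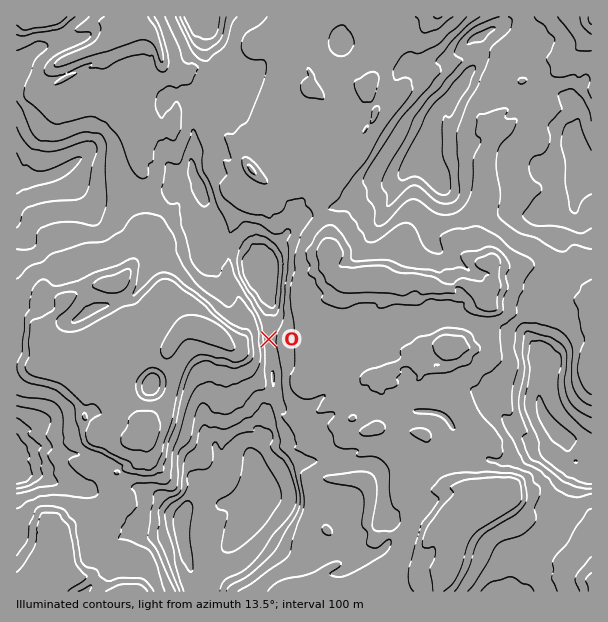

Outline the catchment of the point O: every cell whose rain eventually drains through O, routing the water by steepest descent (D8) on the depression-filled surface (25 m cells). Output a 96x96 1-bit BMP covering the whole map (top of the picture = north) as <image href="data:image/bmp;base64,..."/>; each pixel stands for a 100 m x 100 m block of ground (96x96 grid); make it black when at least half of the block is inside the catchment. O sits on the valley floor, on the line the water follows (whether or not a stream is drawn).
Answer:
<image width="96" height="96" href="data:image/bmp;base64,Qk2+BAAAAAAAAD4AAAAoAAAAYAAAAGAAAAABAAEAAAAAAIAEAAATCwAAEwsAAAIAAAAAAAAA////AAAAAAAAAAAAAAAAAAAAAAAAAAAAAAAAAAAAAAAAAAAAAAAAAAAAAAAAAAAAAAAAAAAAAAAAAAAAAAAAAAAAAAAAAAAAAAAAAAAAAAAAAAAAAAAAAAAAAAAAAAAAAAAAAAAAAAAAAAAAAAAAAAAAAAAAAAAAAAAAAAAAAAAAAAAAAAAAAAAAAAAAAAAAAAAAAAAAAAAAAAAAAAAAAAAAAAAAAAAAAAAAAAAAAAAAAAAAAAAAAAAAAAAAAAAAAAAAAAAAAAAAAAAAAAAAAAAAAAAAAAAAAAAAAAAAAAAAAAAAAAAAAAAAAAAAAAAAAAAAAAAAAAAAAAAAAAAAAAAAAAAAAAAAAAAAAAAAAAAAAAAAAAAAAAAAAAAAAAAAAAAAAAAAAAAAAAAAAAAAAAAAAAAAAAAAAAAAAAAAAAAAAAAAAAAAAAAAAAAAAAAAAAAAAAAAAAAAAAAAAAAAAAAAAAAAAAAAAAAAAAAAAAAAAAAAAAAAAAAAAAAAAAAAAAAAAAAAAAAAAAAAAAAAAAAAAAAAAAAAAAAAAAAAAAAAAAAAAAAAAAAAAAAAAAAAAAAAAAAAAAAAAAAAAAAAAAAAAAAAAAAAAAAAAAAAAAAAAAAAAAAAAAAAAAABwAAAAAAAAAAAAAAD4AAAAAAAAAAAAAAH+AAAGAeAAAAAAAAH/AAAP//AAAAAAAAP/wAA///AAAAAAAAH/8AR///gAAAAAAAD//g////gAAAAAAAB//x////gAAAAAAAB///////wAAAAAAAA///////wAAAAAAAAf//////4AAAAAAAAD//////8AAAAAAAAAf/////+AAAAAAAAAD/////8AAAAAAAAAB/////4AAAAAAAAAB/////wAAAAAAAAAA/////4AAAAAAAAAA/////4AAAAAAAAAA/////wAAAAAAAAAAf////wAAAAAAAAAAP////wAAAAAAAAAAP////gAAAAAAAAAAP////gAAAAAAAAAAP////gAAAAAAAAAAP////gAAAAAAAAAAP////gAAAAAAAAAAP////gAAAAAAAAAAf////gAAAAAAAAAAf////wAAAAAAAAAAf//5/wAAAAAAAAAAf//w/8AAAAAAAAAAf//gf+AAAAAAAAAA///gf+AAAAAAAAAAf//AB/AAAAAAAAAAf//AB/gAAAAAAAAAf/+AA/gAAAAAAAAAf/8AA/gAAAAAAAAAf/4AA/wAAAAAAAAA//4AA/4AAAAAAAAA//4AA/4AAAAAAAAAf/wAAf8AAAAAAAAAf/wAAf8AAAAAAAAAf/wAAf4AAAAAAAAAf/wAAf4AAAAAAAAAf/gAA/4AAAAAAAAAf/gAB/wAAAAAAAAAf/AAA4AAAAAAAAAAfkAAAAAAAAAAAAAB+AAAAAAAAAAAAAAD8AAAAAAAAAAAAAAb8AAAAAAAAAAAAAAf8AAAAAAAAAAAAAAf8AAAAAAAAAAAAAAP4AAAAAAAAAAAAAAAwAAAAAAAAAAAAAAAAAAAAAAAAAAAAAAAAAAAAAAAAAAAA="/>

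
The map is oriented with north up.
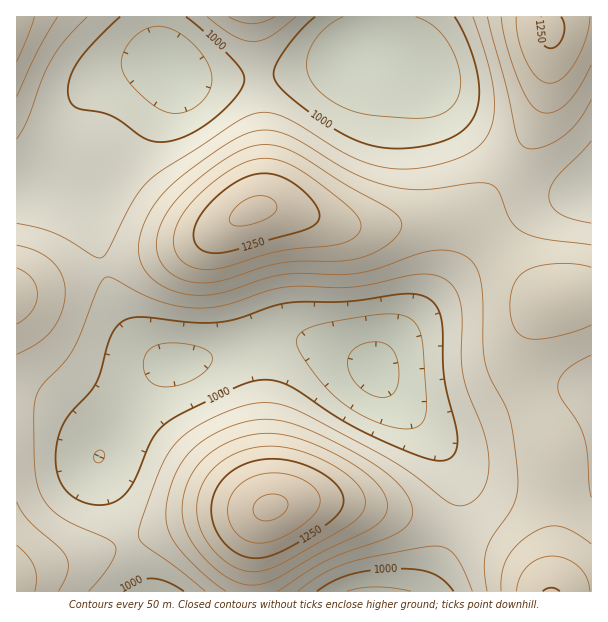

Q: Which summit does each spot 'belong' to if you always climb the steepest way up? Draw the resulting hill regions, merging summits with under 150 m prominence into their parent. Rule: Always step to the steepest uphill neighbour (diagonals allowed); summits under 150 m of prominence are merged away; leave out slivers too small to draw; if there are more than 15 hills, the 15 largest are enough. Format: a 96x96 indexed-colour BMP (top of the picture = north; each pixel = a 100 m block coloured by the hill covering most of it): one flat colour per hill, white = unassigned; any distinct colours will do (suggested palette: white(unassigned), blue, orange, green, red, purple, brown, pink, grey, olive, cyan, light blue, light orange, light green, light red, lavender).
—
<image width="96" height="96" href="data:image/bmp;base64,Qk12EgAAAAAAAHYAAAAoAAAAYAAAAGAAAAABAAQAAAAAAAASAAATCwAAEwsAABAAAAAAAAAA////ALR3HwAOf/8ALKAsACgn1gC9Z5QAS1aMAMJ34wB/f38AIr28AM++FwDox64AeLv/AIrfmACWmP8A1bDFACIiIiIiIiIiIiIiIiIiIiIiIiIiIiIiIiIiIiIiIiIiIiIRERERERERERERERERESIiIiIiIiIiIiIiIiIiIiIiIiIiIiIiIiIiIiIiIiIiIiIhERERERERERERERERESIiIiIiIiIiIiIiIiIiIiIiIiIiIiIiIiIiIiIiIiIiIiIhERERERERERERERERESIiIiIiIiIiIiIiIiIiIiIiIiIiIiIiIiIiIiIiIiIiIiIiERERERERERERERERESIiIiIiIiIiIiIiIiIiIiIiIiIiIiIiIiIiIiIiIiIiIiIiERERERERERERERERESIiIiIiIiIiIiIiIiIiIiIiIiIiIiIiIiIiIiIiIiIiIiIiIRERERERERERERERESIiIiIiIiIiIiIiIiIiIiIiIiIiIiIiIiIiIiIiIiIiIiIiIRERERERERERERERESIiIiIiIiIiIiIiIiIiIiIiIiIiIiIiIiIiIiIiIiIiIiIiIhERERERERERERERESIiIiIiIiIiIiIiIiIiIiIiIiIiIiIiIiIiIiIiIiIiIiIiIhERERERERERERERESIiIiIiIiIiIiIiIiIiIiIiIiIiIiIiIiIiIiIiIiIiIiIiIhERERERERERERERESIiIiIiIiIiIiIiIiIiIiIiIiIiIiIiIiIiIiIiIiIiIiIiIiERERERERERERERESIiIiIiIiIiIiIiIiIiIiIiIiIiIiIiIiIiIiIiIiIiIiIiIiERERERERERERERESIiIiIiIiIiIiIiIiIiIiIiIiIiIiIiIiIiIiIiIiIiIiIiIiERERERERERERERESIiIiIiIiIiIiIiIiIiIiIiIiIiIiIiIiIiIiIiIiIiIiIiIiERERERERERERERESIiIiIiIiIiIiIiIiIiIiIiIiIiIiIiIiIiIiIiIiIiIiIiIiERERERERERERERESIiIiIiIiIiIiIiIiIiIiIiIiIiIiIiIiIiIiIiIiIiIiIiIiIRERERERERERERESIiIiIiIiIiIiIiIiIiIiIiIiIiIiIiIiIiIiIiIiIiIiIiIiIRERERERERERERESIiIiIiIiIiIiIiIiIiIiIiIiIiIiIiIiIiIiIiIiIiIiIiIiIRERERERERERERESIiIiIiIiIiIiIiIiIiIiIiIiIiIiIiIiIiIiIiIiIiIiIiIiERERERERERERERESIiIiIiIiIiIiIiIiIiIiIiIiIiIiIiIiIiIiIiIiIiIiIiIiERERERERERERERESIiIiIiIiIiIiIiIiIiIiIiIiIiIiIiIiIiIiIiIiIiIiIiIiERERERERERERERESIiIiIiIiIiIiIiIiIiIiIiIiIiIiIiIiIiIiIiIiIiIiIiIiERERERERERERERESIiIiIiIiIiIiIiIiIiIiIiIiIiIiIiIiIiIiIiIiIiIiIiIhERERERERERERERESIiIiIiIiIiIiIiIiIiIiIiIiIiIiIiIiIiIiIiIiIiIiIiIRERERERERERERERESIiIiIiIiIiIiIiIiIiIiIiIiIiIiIiIiIiIiIiIiIiIiIiIRERERERERERERERESIiIiIiIiIiIiIiIiIiIiIiIiIiIiIiIiIiIiIiIiIiIiIiERERERERERERERERESIiIiIiIiIiIiIiIiIiIiIiIiIiIiIiIiIiIiIiIiIiIiIhERERERERERERERERESIiIiIiIiIiIiIiIiIiIiIiIiIiIiIiIiIiIiIiIiIiIiIRERERERERERERERERESIiIiIiIiIiIiIiIiIiIiIiIiIiIiIiIiIiIiIiIiIiIiERERERERERERERERERESIiIiIiIiIiIiIiIiIiIiIiIiIiIiIiIiIiIiIiIiIiIhERERERERERERERERERESIiIiIiIiIiIiIiIiIiIiIiIiIiIiIiIiIiIiIiIiIiIRERERERERERERERERERESIiIiIiIiIiIiIiIiIiIiIiIiIiIiIiIiIiIiIiIiIiERERERERERERERERERERESIiIiIiIiIiIiIiIiIiIiIiIiIiIiIiIiIiIiIiIiIhERERERERERERERERERERESIiIiIiIiIiIiIiIiIiIiIiIiIiIiIiIiIiIiIiIiIRERERERERERERERERERERESIiIiIiIiIiIiIiIiIiIiIiIiIiIiIiIiIiIiIiIiERERERERERERERERERERERESIiIiIiIiIiIiIiIiIiIiIiIiIiIiIiIiIiIiIiIiERERERERERERERERERERERESIiIiIiIiIiIiIiIiIiIiIiIiIiIiIiIiIiIiIiIhERERERERERERERERERERERESIiIiIiIiIiIiIiIiIiIiIiIiIiIiIiIiIiIiIiIRERERERERERERERERERERERESIiIiIiIiIiIiIiIhERESIiIiIiIiIiIiIiIiIhERERERERERERERERERERERERESIiIiIiIiIiIiIiIRERERERIiIiIiIiIiIiIiERERERERERERERERERERERERERESIiIiIiIiIiIiIiERERERERERIiIiIiIiIiERERERERERERERERERERERERERERESIiIiIiIiIiIiIhEREREREREREREiIiIiERERERERERERERERERERERERERERERESIiIiIiIiIiIiIRERERERERERERERERERERERERERERERERERERERERERERERERESIiIiIiIiIiIiERERERERERERERERERERERERERERERERERERERERERERERERERESIiIiIiIiIiIhERERERERERERERERERERERERERERERERERERERERERERERERERESIiIiIiIiIiIhERERERERERERERERERERERERERERERERERERERERERERERERERESIiIiIiIiIiIRERERERERERERERERERERERERERERERERERERERERERERERERERESIiIiIiIiIiIRERERERERERERERERERERERERERERERERERERERERERERERERERESIiIiIiIiIiERERERERERERERERERERERERERERERERERERERERERERERERERERESIiIiIiIiIiERERERERERERERERERERERERERERERERERERERERERERERERERERESIiIiIiIiIiERERERERERERERERERERERERERERERERERERERERERERERERERERESIiIiIiIiIhERERERERERERERERERERERERERERERERERERERERERERERERERERESIiIiIiIiIhERERERERERERERERERERERERERERERERERERERERERERERERERERESIiIiIiIiIhERERERERERERERERERERERERERERERERERERERERERERERERERERESIiIiIiIiIRERERERERERERERERERERERERERERERERERERERERERERERERERERESIiIiIiIiIRERERERERERERERERERERERERERERERERERERERERERERERERERERESIiIiIiIiIRERERERERERERERERERERERERERERERERERERERERERERERERERERESIiIiIiIiIRERERERERERERERERERERERERERERERERERERERERERERERERERERESIiIiIiIiERERERERERERERERERERERERERERERERERERERERERERERERERERERESIiIiIiIiERERERERERERERERERERERERERERERERERERERERERERERERERERERESIiIiIiIiERERERERERERERERERERERERERERERERERERERERERERERERERERERESIiIiIiIiERERERERERERERERERERERERERERERERERERERERERERERERERERERESIiIiIiIhERERERERERERERERERERERERERERERERERERERERERERERERERERERESIiIiIiIhERERERERERERERERERERERERERERERERERERERERERERERERERERERESIiIiIiIhERERERERERERERERERERERERERERERERERERERERERERERERERERERESIiIiIiIRERERERERERERERERERERERERERERERERERERERERERERERERERERERESIiIiIiERERERERERERERERERERERERERERERERERERERERERERERERERERERERESIiIiIhERERERERERERERERERERERERERERERERERERERERERERERERERERMzMzM0REQiEREREREREREREREREREREREREREREREREREREREREREREREREREREzMzMzM0RERBERERERERERERERERERERERERERERERERERERERERERERERERERERMzMzMzM0REREEREREREREREREREREREREREREREREREREREREREREREREREREREzMzMzMzM0REREERERERERERERERERERERERERERERERERERERERERERERERERERMzMzMzMzM0REREEREREREREREREREREREREREREREREREREREREREREREREREREzMzMzMzMzM0REREQRERERERERERERERERERERERERERERERERERERERERERERERMzMzMzMzMzM0REREQRERERERERERERERERERERERERERERERERERERERERERERETMzMzMzMzMzM0REREQREREREREREREREREREREREREREREREREREREREREREREREzMzMzMzMzMzM0REREQRERERERERERERERERERERERERERERERERERERERERERERMzMzMzMzMzMzM0RERERBERERERERERERERERERERERERERERERERERERERERERETMzMzMzMzMzMzM0RERERBEREREREREREREREREREREREREREREREREREREREREREzMzMzMzMzMzMzM0RERERBERERERERERERERERERERERERERERERERERERERERERMzMzMzMzMzMzMzM0REREREERERERERERERERERERERERERERERERERERERERERETMzMzMzMzMzMzMzM0REREREEREREREREREREREREREREREREREREREREREREREREzMzMzMzMzMzMzMzM0REREREQREREREREREREREREREREREREREREREREREREREREzMzMzMzMzMzMzMzM0RERERERBERERERERERERERERERERERERERERERERERERERMzMzMzMzMzMzMzMzM0REREREREERERERERERERERERERERERERERERERERERERETMzMzMzMzMzMzMzMzM0REREREREQRERERERERERERERERERERERERERERERERERETMzMzMzMzMzMzMzMzM0REREREREREQRERERESIiIiIiIiIiIiEREREREREREREREzMzMzMzMzMzMzMzMzM0REREREREREREQREREiIiIiIiIiIiIiIiIhEREREREREREzMzMzMzMzMzMzMzMzM0REREREREREREREREIiIiIiIiIiIiIiIiIiIhERERERETMzMzMzMzMzMzMzMzMzM0RERERERERERERERCIiIiIiIiIiIiIiIiIiIiERERERMzMzMzMzMzMzMzMzMzMzM0RERERERERERERERCIiIiIiIiIiIiIiIiIiIiIiETMzMzMzMzMzMzMzMzMzMzMzM0RERERERERERERERCIiIiIiIiIiIiIiIiIiIiIiIzMzMzMzMzMzMzMzMzMzMzMzM0REREREREREREREQiIiIiIiIiIiIiIiIiIiIiIiIzMzMzMzMzMzMzMzMzMzMzMzM0REREREREREREREQiIiIiIiIiIiIiIiIiIiIiIiIzMzMzMzMzMzMzMzMzMzMzMzM0REREREREREREREQiIiIiIiIiIiIiIiIiIiIiIiIzMzMzMzMzMzMzMzMzMzMzMzM0REREREREREREREQiIiIiIiIiIiIiIiIiIiIiIiIzMzMzMzMzMzMzMzMzMzMzMzMw=="/>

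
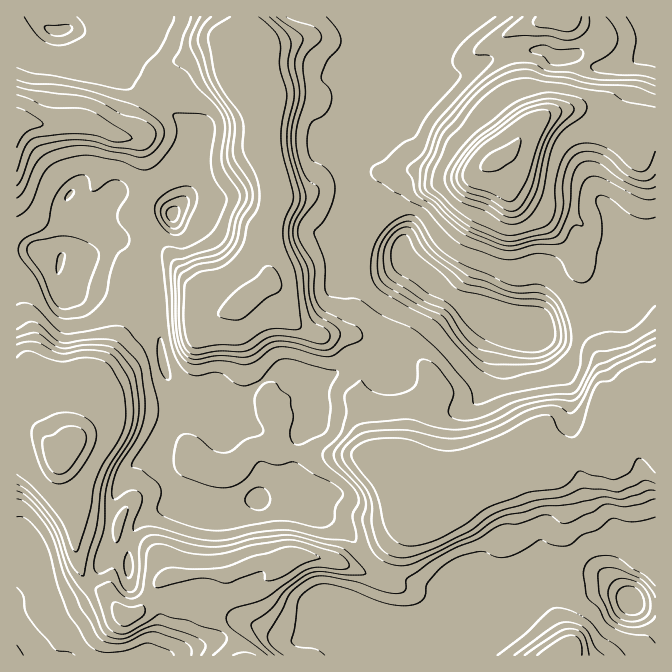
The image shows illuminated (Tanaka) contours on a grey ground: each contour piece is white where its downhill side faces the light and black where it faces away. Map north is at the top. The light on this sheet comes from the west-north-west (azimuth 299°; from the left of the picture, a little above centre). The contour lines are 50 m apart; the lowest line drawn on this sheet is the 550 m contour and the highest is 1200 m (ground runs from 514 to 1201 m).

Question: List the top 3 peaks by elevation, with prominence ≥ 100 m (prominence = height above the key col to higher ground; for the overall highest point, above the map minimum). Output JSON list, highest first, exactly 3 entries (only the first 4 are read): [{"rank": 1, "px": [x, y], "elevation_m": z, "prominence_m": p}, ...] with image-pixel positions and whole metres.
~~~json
[{"rank": 1, "px": [490, 160], "elevation_m": 1201, "prominence_m": 687}, {"rank": 2, "px": [58, 460], "elevation_m": 1098, "prominence_m": 354}, {"rank": 3, "px": [242, 302], "elevation_m": 1035, "prominence_m": 244}]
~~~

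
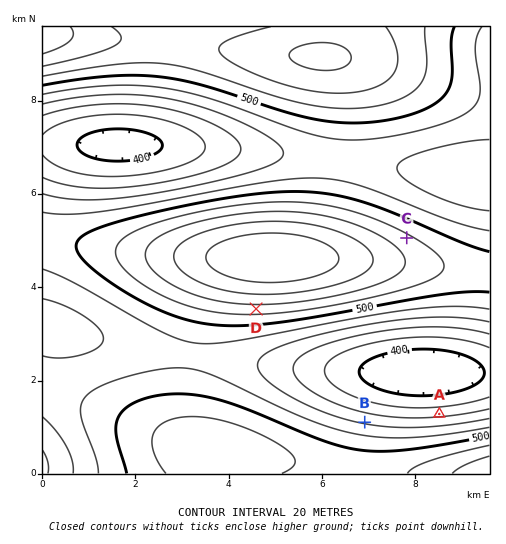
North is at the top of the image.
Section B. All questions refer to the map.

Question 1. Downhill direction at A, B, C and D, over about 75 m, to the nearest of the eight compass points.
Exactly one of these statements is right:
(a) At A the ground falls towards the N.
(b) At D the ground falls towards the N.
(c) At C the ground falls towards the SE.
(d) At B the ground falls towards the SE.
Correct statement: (a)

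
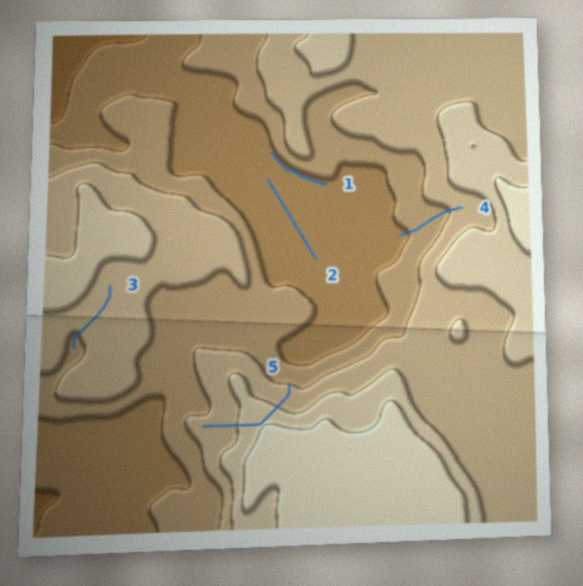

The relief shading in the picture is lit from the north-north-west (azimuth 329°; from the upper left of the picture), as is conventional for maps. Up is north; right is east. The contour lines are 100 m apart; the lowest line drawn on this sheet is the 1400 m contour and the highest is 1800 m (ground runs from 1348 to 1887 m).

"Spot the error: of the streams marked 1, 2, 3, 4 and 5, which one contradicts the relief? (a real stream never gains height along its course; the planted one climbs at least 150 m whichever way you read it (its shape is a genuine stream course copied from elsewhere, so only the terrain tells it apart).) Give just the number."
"5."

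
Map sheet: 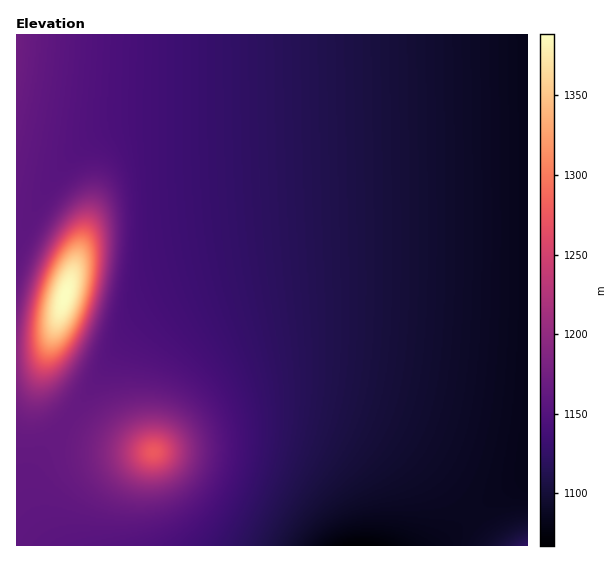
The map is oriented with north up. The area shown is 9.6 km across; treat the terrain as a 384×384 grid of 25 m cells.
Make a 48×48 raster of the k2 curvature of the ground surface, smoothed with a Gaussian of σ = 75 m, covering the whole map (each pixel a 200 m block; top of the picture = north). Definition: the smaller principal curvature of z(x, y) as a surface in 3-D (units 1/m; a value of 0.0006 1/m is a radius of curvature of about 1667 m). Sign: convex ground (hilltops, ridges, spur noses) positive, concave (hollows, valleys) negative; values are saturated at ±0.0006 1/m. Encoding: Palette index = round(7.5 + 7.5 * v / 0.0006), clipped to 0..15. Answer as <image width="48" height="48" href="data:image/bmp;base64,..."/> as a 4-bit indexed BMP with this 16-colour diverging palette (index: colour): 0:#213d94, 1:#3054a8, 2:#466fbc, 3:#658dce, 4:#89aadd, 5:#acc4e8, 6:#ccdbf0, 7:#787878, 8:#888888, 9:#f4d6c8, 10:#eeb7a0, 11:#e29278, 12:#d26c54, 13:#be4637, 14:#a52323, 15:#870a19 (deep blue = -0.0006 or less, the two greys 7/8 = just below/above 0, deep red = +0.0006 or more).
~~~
<image width="48" height="48" href="data:image/bmp;base64,Qk32BAAAAAAAAHYAAAAoAAAAMAAAADAAAAABAAQAAAAAAIAEAAATCwAAEwsAABAAAAAAAAAAlD0hAKhUMAC8b0YAzo1lAN2qiQDoxKwA8NvMAHh4eACIiIgAyNb0AKC37gB4kuIAVGzSADdGvgAjI6UAGQqHAHd3d3d3d3d3d3d3d3d3d3d3d3d3d3dmZXd3d3d3d3d3d3d3d3d3d3d3d3d3d3d2Znd3d3d3d3d3d3d3d3d3d3d3d3d3d3d3Znd3d3d3dmZnd3d3d3d3d3d3d3d3d3d3d3d3d3d2ZmZmZ3d3d3d3d3d3d3d3d3d3d3d3d3dmZVVWZnd3d3d3d3d3d3d3d3d3d3d3d3dmZmZmZnd3d3d3d3d3d3d3d3d3d3d3d3ZmaKp2Zmd3d3d3d3d3d3d3d3d3d3d3d3Zmed2WZmd3d3d3d3d3d3d3d3d3d3d3d3ZmacyWZmd3d3d3d3d3d3d3d3d3d3d3d3ZmZ4h2Zmd3d3d3d3d3d3d3d3d3d3dmZ3dmZWZmZnd3d3d3d3d3d3d3d3d3d2ZlVndmZlVmZ3d3d3d3d3d3d3d3d3d3d2ZlRWd3ZmZmd3d3d3d3d3d3d3d3d3d3d1ZlRFZ3d2Z3d3d3d3d3d3d3d3d3d3d3d1ZlMkZ3d3d3d3d3d3d3d3d3d3d3d3d3d0Z2QSV3d3d3d3d3d3d3d3d3d3d3d3d3d0Z3YgNnd3d3d3d3d3d3d3d3d3d3d3d3dzaIdAFXd3d3d3d3d3d3d3d3d3d3d3d3dxaJlgA2d3d3d3d3d3d3d3d3d3d3d3d3dwaZmDAVd3d3d3d3d3d3d3d3d3d3d3d3dwWZmWAEd3d3d3d3d3d3d3d3d3d3d3d3dwOZmYACZ3d3d3d3d3d3d3d3d3d3d3d3dwCJmZMBV3d3d3d3d3d3d3d3d3d3d3d3dwBpmZUAV3d3d3d3d3d3d3d3d3d3d3d3dwA5mZcAR3d3d3d3d3d3d3d3d3d3d3d3dyAYmZcgNnd3d3d3d3d3d3d3d3d3d3d3d0AFiZcwNnd3d3d3d3d3d3d3d3d3d3d3d1ICeIdBNnd3d3d3d3d3d3d3d3d3d3d3d2QBV4dSNnd3d3d3d3d3d3d3d3d3d3d3d3UxNnZTRnd3d3d3d3d3d3d3d3d3d3d3d3ZCNWZURnd3d3d3d3d3d3d3d3d3d3d3d3dkNGZlVnd3d3d3d3d3d3d3d3d3d3d3d3d2RVZmZnd3d3d3d3d3d3d3d3d3d3d3d3d3ZWZmZ3d3d3d3d3d3d3d3d3d3d3d3d3d3dmZ3d3d3d3d3d3d3d3d3d3d3d3d3d3d3d3d3d3d3d3d3d3d3d3d3d3d3d3d3d3d3d3d3d3d3d3d3d3d3d3d3d3d3d3d3d3d3d3d3d3d3d3d3d3d3d3d3d3d3d3d3d3d3d3d3d3d3d3d3d3d3d3d3d3d3d3d3d3d3d3d3d3d3d3d3d3d3d3d3d3d3d3d3d3d3d3d3d3d3d3d3d3d3d3d3d3d3d3d3d3d3d3d3d3d3d3d3d3d3d3d3d3d3d3d3d3d3d3d3d3d3d3d3d3d3d3d3d3d3d3d3d3d3d3d3d3d3d3d3d3d3d3d3d3d3d3d3d3d3d3d3d3d3d3d3d3d3d3d3d3d3d3d3d3d3d3d3d3d3d3d3d3d3d3d3d3d3d3d3d3d3d3d3d3d3d3d3d3d3d3d3d3d3d3d3dw=="/>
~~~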